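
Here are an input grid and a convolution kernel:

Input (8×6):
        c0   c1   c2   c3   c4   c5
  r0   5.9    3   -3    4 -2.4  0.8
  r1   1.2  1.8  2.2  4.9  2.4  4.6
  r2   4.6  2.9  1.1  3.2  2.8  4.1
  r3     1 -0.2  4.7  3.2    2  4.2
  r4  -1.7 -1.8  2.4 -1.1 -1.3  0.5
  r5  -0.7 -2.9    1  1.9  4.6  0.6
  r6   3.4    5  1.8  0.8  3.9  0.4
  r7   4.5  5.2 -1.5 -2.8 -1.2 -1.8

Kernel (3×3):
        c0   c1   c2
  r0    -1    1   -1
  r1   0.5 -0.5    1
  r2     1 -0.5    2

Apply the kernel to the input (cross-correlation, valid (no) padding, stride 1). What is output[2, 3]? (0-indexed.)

The receptive field on the input at this output position is [3.2 2.8 4.1 / 3.2 2 4.2 / -1.1 -1.3 0.5]. Elementwise product with the kernel and sum: 3.2·-1 + 2.8·1 + 4.1·-1 + 3.2·0.5 + 2·-0.5 + 4.2·1 + -1.1·1 + -1.3·-0.5 + 0.5·2.

0.85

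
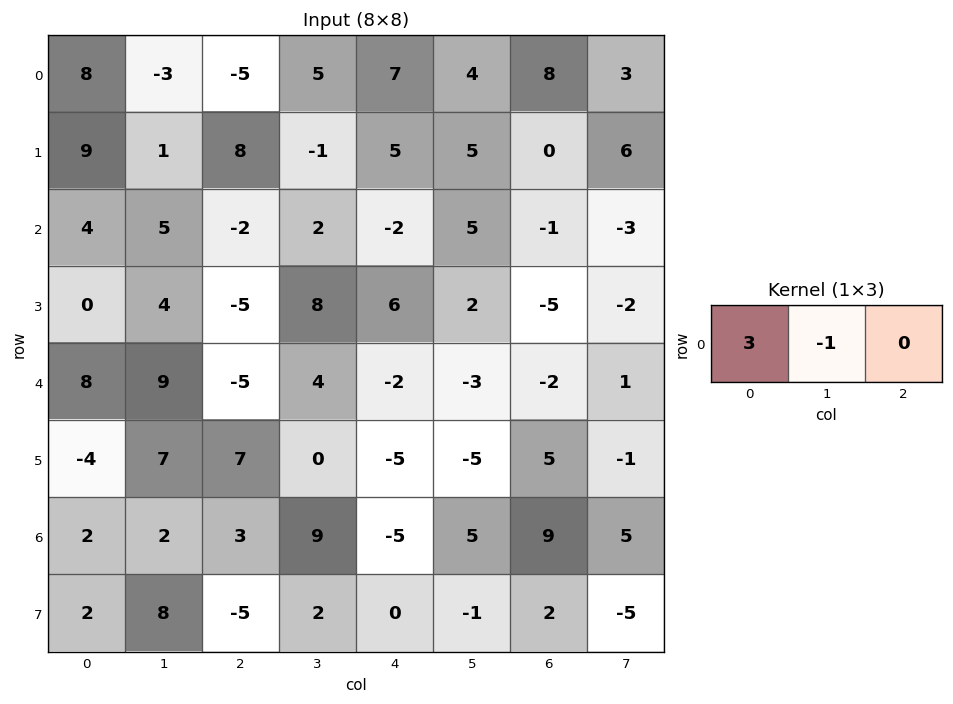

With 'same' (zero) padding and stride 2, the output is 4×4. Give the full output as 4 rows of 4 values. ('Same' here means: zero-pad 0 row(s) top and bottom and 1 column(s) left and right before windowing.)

Output[0,0]: The receptive field on the zero-padded input at this output position is [0 8 -3]. Elementwise product with the kernel and sum: 0·3 + 8·-1.
Output[0,1]: The receptive field on the zero-padded input at this output position is [-3 -5 5]. Elementwise product with the kernel and sum: -3·3 + -5·-1.

-8 -4 8 4
-4 17 8 16
-8 32 14 -7
-2 3 32 6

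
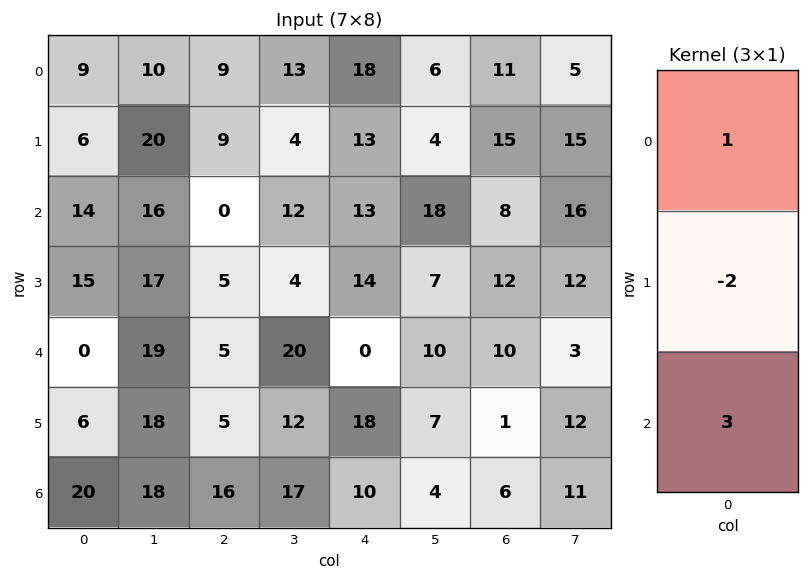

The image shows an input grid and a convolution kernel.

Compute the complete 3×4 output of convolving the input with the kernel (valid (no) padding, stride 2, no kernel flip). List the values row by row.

39 -9 31 5
-16 5 -15 14
48 43 -6 26

Output[0,0]: The receptive field on the input at this output position is [9 / 6 / 14]. Elementwise product with the kernel and sum: 9·1 + 6·-2 + 14·3.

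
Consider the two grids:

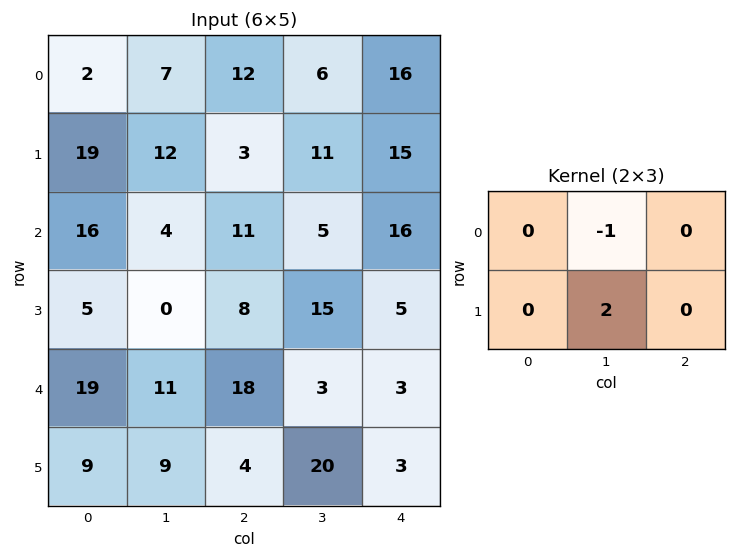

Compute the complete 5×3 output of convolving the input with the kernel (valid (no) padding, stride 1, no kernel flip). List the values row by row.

17 -6 16
-4 19 -1
-4 5 25
22 28 -9
7 -10 37

Output[0,0]: The receptive field on the input at this output position is [2 7 12 / 19 12 3]. Elementwise product with the kernel and sum: 7·-1 + 12·2.
Output[0,1]: The receptive field on the input at this output position is [7 12 6 / 12 3 11]. Elementwise product with the kernel and sum: 12·-1 + 3·2.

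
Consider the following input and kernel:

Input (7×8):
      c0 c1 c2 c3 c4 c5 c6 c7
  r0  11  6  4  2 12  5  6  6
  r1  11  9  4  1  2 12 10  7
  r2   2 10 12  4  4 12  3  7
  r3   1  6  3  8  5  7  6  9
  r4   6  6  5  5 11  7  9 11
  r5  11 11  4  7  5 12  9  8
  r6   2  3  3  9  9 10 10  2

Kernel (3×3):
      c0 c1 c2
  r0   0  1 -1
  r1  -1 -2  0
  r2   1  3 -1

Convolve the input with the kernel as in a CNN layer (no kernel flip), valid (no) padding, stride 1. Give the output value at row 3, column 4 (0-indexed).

8

The receptive field on the input at this output position is [5 7 6 / 11 7 9 / 5 12 9]. Elementwise product with the kernel and sum: 7·1 + 6·-1 + 11·-1 + 7·-2 + 5·1 + 12·3 + 9·-1.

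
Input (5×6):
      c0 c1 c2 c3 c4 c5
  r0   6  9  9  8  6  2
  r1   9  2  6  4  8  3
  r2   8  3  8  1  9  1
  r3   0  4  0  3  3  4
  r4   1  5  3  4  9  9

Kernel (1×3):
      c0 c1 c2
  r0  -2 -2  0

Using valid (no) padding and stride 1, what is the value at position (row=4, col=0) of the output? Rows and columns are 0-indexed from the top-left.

-12

The receptive field on the input at this output position is [1 5 3]. Elementwise product with the kernel and sum: 1·-2 + 5·-2.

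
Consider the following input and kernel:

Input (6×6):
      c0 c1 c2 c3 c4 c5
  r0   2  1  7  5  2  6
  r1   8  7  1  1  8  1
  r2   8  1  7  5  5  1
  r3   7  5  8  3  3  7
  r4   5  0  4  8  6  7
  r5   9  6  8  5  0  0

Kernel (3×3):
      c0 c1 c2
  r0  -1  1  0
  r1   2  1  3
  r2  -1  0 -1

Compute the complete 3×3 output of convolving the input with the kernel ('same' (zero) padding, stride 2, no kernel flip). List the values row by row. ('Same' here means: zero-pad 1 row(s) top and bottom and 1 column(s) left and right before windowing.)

Output[0,0]: The receptive field on the zero-padded input at this output position is [0 0 0 / 0 2 1 / 0 8 7]. Elementwise product with the kernel and sum: 0·-1 + 0·1 + 0·2 + 2·1 + 1·3 + 0·-1 + 7·-1.
Output[0,1]: The receptive field on the zero-padded input at this output position is [0 0 0 / 1 7 5 / 7 1 1]. Elementwise product with the kernel and sum: 0·-1 + 0·1 + 1·2 + 7·1 + 5·3 + 7·-1 + 1·-1.

-2 16 28
14 10 15
6 20 38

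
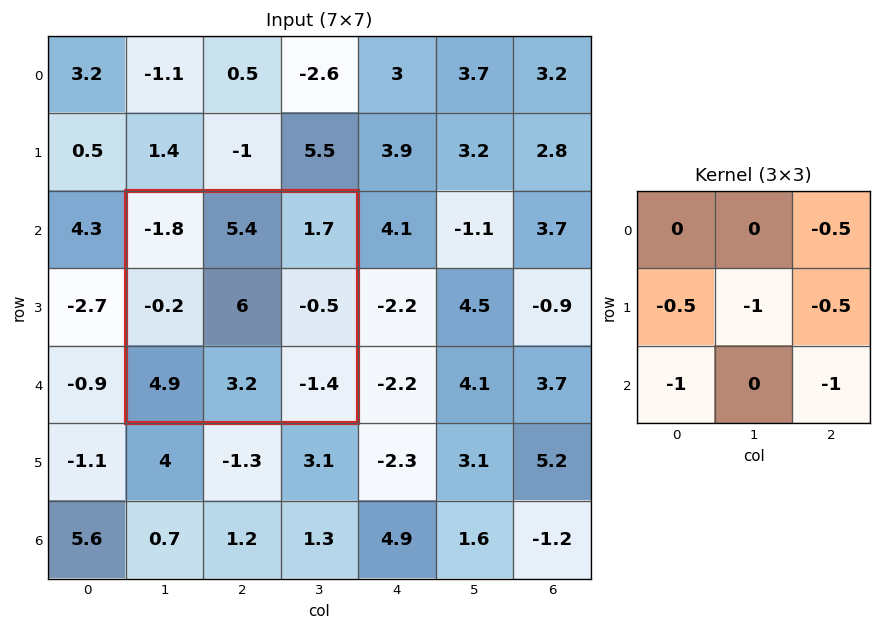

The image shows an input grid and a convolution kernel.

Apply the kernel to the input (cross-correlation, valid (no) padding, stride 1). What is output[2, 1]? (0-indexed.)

The receptive field on the input at this output position is [-1.8 5.4 1.7 / -0.2 6 -0.5 / 4.9 3.2 -1.4]. Elementwise product with the kernel and sum: 1.7·-0.5 + -0.2·-0.5 + 6·-1 + -0.5·-0.5 + 4.9·-1 + -1.4·-1.

-10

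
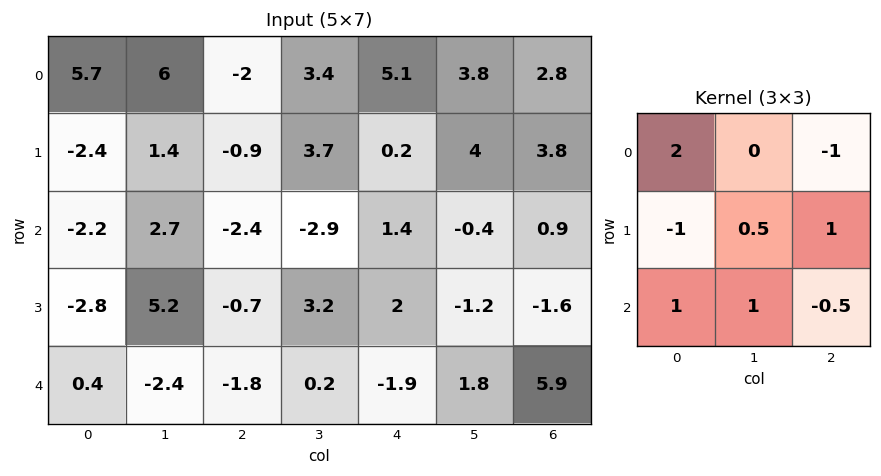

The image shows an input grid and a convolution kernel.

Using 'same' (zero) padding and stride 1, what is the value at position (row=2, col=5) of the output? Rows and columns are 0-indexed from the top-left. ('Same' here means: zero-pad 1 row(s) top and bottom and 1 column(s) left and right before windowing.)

-2.5

The receptive field on the zero-padded input at this output position is [0.2 4 3.8 / 1.4 -0.4 0.9 / 2 -1.2 -1.6]. Elementwise product with the kernel and sum: 0.2·2 + 3.8·-1 + 1.4·-1 + -0.4·0.5 + 0.9·1 + 2·1 + -1.2·1 + -1.6·-0.5.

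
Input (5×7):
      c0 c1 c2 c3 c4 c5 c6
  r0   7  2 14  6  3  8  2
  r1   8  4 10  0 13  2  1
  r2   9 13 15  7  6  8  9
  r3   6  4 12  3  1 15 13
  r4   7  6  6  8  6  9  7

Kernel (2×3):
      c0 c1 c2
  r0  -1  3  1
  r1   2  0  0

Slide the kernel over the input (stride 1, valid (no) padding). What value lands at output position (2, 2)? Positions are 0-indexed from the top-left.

The receptive field on the input at this output position is [15 7 6 / 12 3 1]. Elementwise product with the kernel and sum: 15·-1 + 7·3 + 6·1 + 12·2.

36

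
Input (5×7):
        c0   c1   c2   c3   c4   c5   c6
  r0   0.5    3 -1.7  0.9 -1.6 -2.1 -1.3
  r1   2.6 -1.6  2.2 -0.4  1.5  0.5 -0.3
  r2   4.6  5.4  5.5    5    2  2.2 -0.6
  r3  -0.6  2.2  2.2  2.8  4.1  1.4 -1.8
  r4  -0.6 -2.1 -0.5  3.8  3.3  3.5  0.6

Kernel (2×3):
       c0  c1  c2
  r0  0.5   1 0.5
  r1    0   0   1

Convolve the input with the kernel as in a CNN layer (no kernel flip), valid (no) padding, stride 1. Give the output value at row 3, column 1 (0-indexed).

The receptive field on the input at this output position is [2.2 2.2 2.8 / -2.1 -0.5 3.8]. Elementwise product with the kernel and sum: 2.2·0.5 + 2.2·1 + 2.8·0.5 + 3.8·1.

8.5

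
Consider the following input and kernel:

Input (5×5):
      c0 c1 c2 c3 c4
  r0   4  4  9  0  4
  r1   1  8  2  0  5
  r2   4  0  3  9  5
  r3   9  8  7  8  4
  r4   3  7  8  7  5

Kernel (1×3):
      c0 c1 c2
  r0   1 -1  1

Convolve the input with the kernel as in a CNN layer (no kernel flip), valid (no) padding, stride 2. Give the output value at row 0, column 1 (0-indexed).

13

The receptive field on the input at this output position is [9 0 4]. Elementwise product with the kernel and sum: 9·1 + 0·-1 + 4·1.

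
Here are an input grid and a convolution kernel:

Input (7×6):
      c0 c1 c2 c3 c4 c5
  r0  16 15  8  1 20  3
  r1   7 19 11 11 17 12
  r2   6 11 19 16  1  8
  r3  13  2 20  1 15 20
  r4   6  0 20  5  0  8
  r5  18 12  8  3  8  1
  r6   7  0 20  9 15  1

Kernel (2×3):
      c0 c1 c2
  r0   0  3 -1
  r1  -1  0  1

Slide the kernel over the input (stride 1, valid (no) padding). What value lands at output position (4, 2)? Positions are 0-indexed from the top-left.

The receptive field on the input at this output position is [20 5 0 / 8 3 8]. Elementwise product with the kernel and sum: 5·3 + 0·-1 + 8·-1 + 8·1.

15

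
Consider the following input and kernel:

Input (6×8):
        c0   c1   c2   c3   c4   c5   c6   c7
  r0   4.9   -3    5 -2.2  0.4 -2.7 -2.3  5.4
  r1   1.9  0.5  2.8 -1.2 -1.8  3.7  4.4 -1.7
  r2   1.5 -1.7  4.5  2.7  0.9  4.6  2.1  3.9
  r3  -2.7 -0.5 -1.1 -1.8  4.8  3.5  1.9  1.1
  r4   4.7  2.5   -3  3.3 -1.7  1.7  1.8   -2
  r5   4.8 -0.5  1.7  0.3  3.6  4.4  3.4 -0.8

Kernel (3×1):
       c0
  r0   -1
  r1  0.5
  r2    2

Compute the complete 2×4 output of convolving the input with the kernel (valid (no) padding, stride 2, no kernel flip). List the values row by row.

Output[0,0]: The receptive field on the input at this output position is [4.9 / 1.9 / 1.5]. Elementwise product with the kernel and sum: 4.9·-1 + 1.9·0.5 + 1.5·2.

-0.95 5.4 0.5 8.7
6.55 -11.05 -1.9 2.45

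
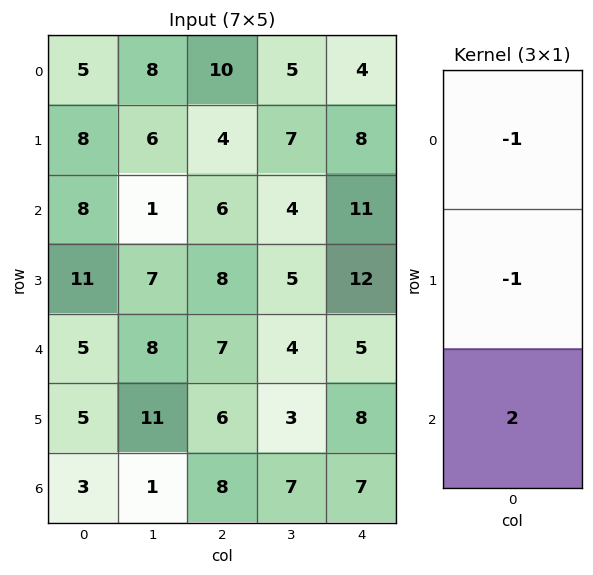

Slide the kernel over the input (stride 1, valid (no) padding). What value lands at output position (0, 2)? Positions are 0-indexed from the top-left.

-2

The receptive field on the input at this output position is [10 / 4 / 6]. Elementwise product with the kernel and sum: 10·-1 + 4·-1 + 6·2.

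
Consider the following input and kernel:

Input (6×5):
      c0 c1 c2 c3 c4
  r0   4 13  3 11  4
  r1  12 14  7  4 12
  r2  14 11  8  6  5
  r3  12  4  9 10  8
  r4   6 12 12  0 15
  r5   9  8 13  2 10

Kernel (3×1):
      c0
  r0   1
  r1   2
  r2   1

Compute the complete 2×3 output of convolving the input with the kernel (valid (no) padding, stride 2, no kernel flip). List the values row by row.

Output[0,0]: The receptive field on the input at this output position is [4 / 12 / 14]. Elementwise product with the kernel and sum: 4·1 + 12·2 + 14·1.

42 25 33
44 38 36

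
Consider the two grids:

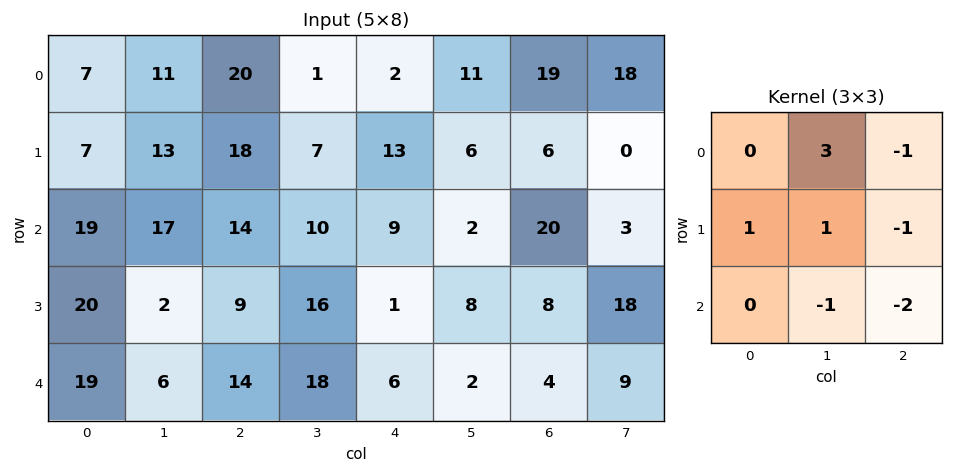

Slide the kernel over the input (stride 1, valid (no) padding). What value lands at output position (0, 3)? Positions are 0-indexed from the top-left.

-4

The receptive field on the input at this output position is [1 2 11 / 7 13 6 / 10 9 2]. Elementwise product with the kernel and sum: 2·3 + 11·-1 + 7·1 + 13·1 + 6·-1 + 9·-1 + 2·-2.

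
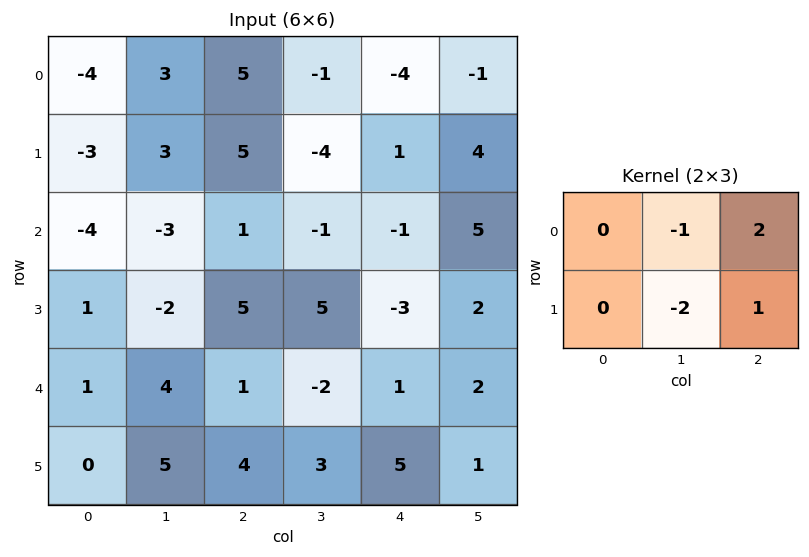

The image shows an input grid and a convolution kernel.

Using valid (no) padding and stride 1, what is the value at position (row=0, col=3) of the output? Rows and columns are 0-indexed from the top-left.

4

The receptive field on the input at this output position is [-1 -4 -1 / -4 1 4]. Elementwise product with the kernel and sum: -4·-1 + -1·2 + 1·-2 + 4·1.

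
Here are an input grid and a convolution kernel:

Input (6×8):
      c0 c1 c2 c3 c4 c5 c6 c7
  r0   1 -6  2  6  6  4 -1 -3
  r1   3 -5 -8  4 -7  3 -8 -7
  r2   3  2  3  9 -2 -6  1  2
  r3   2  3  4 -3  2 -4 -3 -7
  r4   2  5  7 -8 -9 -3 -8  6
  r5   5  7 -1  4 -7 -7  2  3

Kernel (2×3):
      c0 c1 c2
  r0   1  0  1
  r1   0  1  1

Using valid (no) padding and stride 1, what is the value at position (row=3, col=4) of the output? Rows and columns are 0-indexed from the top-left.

The receptive field on the input at this output position is [2 -4 -3 / -9 -3 -8]. Elementwise product with the kernel and sum: 2·1 + -3·1 + -3·1 + -8·1.

-12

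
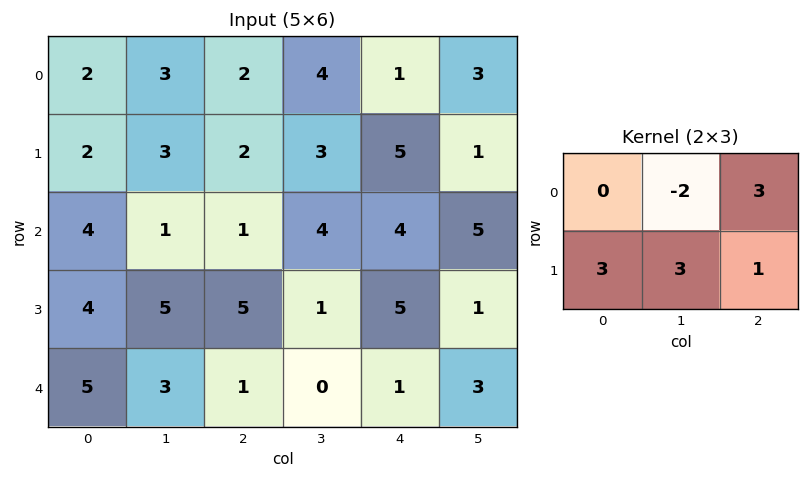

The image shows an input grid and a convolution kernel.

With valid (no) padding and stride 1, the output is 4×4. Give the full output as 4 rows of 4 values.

17 26 15 32
16 15 28 22
33 41 27 26
30 5 17 -1

Output[0,0]: The receptive field on the input at this output position is [2 3 2 / 2 3 2]. Elementwise product with the kernel and sum: 3·-2 + 2·3 + 2·3 + 3·3 + 2·1.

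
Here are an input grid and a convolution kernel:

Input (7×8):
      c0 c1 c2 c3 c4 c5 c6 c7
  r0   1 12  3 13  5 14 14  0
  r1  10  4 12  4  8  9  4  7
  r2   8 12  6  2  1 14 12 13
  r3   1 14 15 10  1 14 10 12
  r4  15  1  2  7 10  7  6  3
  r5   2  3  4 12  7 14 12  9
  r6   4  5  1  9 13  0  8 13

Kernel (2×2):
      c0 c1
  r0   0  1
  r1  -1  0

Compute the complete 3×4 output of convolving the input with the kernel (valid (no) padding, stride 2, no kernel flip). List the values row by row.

2 1 6 -4
11 -13 13 3
-1 3 0 -9

Output[0,0]: The receptive field on the input at this output position is [1 12 / 10 4]. Elementwise product with the kernel and sum: 12·1 + 10·-1.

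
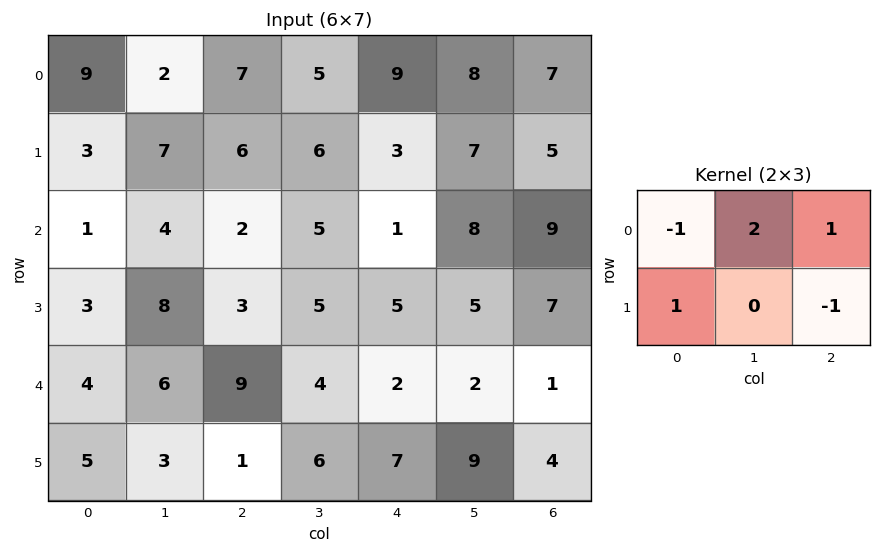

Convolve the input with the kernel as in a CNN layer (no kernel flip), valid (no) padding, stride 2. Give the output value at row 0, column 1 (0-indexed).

The receptive field on the input at this output position is [7 5 9 / 6 6 3]. Elementwise product with the kernel and sum: 7·-1 + 5·2 + 9·1 + 6·1 + 3·-1.

15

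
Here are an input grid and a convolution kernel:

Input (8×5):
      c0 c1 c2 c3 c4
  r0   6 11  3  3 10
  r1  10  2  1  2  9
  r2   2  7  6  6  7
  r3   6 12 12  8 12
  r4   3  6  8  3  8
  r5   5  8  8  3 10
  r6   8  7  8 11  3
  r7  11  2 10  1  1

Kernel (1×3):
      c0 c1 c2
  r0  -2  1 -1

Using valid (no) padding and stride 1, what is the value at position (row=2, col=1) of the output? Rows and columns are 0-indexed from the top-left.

The receptive field on the input at this output position is [7 6 6]. Elementwise product with the kernel and sum: 7·-2 + 6·1 + 6·-1.

-14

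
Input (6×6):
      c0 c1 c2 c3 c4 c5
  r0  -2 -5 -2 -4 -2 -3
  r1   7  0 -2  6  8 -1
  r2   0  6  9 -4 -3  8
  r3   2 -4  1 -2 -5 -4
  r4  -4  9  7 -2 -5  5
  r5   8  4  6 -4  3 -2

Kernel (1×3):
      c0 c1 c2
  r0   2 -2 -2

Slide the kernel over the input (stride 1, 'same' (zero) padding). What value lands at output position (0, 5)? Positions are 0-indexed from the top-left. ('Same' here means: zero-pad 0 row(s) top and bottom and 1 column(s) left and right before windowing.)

The receptive field on the zero-padded input at this output position is [-2 -3 0]. Elementwise product with the kernel and sum: -2·2 + -3·-2 + 0·-2.

2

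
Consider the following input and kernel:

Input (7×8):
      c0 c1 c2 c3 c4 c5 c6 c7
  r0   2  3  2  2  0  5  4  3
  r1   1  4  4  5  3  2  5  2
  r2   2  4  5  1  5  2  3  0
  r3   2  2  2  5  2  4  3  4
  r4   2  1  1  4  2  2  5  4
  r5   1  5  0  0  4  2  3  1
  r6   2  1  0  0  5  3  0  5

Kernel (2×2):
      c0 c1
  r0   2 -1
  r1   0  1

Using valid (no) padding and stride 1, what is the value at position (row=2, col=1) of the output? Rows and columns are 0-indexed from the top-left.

The receptive field on the input at this output position is [4 5 / 2 2]. Elementwise product with the kernel and sum: 4·2 + 5·-1 + 2·1.

5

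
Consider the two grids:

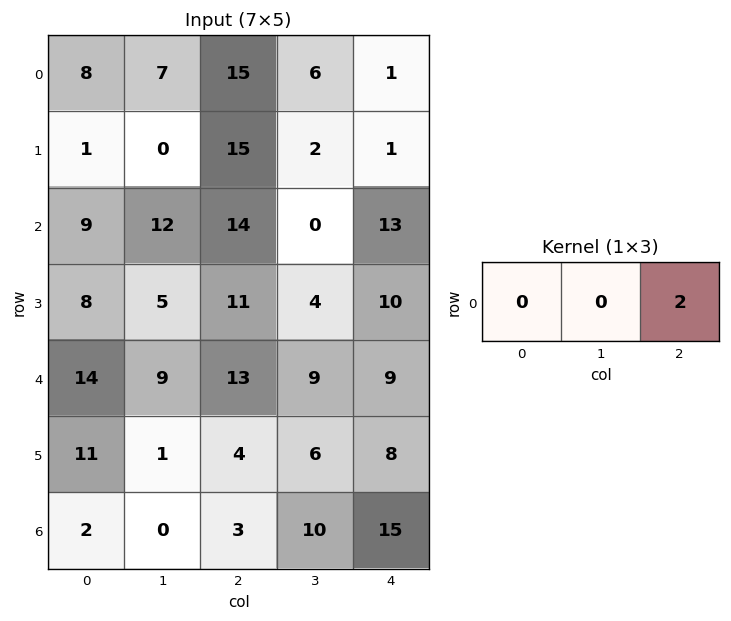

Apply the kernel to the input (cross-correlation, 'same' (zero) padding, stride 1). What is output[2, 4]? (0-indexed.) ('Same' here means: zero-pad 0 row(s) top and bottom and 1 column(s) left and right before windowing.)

0

The receptive field on the zero-padded input at this output position is [0 13 0]. Elementwise product with the kernel and sum: 0·2.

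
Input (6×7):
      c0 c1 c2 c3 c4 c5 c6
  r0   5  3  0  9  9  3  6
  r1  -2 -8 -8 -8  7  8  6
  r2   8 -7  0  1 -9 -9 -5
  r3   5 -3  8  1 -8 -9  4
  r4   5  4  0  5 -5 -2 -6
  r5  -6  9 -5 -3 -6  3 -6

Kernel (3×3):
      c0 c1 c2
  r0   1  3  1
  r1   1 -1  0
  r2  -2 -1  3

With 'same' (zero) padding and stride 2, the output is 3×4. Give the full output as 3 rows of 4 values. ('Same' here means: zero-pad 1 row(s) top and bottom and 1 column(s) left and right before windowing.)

-27 3 33 -25
-36 -46 10 36
40 4 -1 7

Output[0,0]: The receptive field on the zero-padded input at this output position is [0 0 0 / 0 5 3 / 0 -2 -8]. Elementwise product with the kernel and sum: 0·1 + 0·3 + 0·1 + 0·1 + 5·-1 + 0·-2 + -2·-1 + -8·3.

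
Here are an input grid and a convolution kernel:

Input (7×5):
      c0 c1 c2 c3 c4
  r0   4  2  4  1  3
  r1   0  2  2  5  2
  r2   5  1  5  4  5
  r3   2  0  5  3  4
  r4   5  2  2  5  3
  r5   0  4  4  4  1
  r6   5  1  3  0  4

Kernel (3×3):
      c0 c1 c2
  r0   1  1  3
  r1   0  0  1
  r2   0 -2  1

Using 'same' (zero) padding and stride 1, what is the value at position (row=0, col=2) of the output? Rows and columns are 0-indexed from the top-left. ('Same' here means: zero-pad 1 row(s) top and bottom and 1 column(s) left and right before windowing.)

2

The receptive field on the zero-padded input at this output position is [0 0 0 / 2 4 1 / 2 2 5]. Elementwise product with the kernel and sum: 0·1 + 0·1 + 0·3 + 1·1 + 2·-2 + 5·1.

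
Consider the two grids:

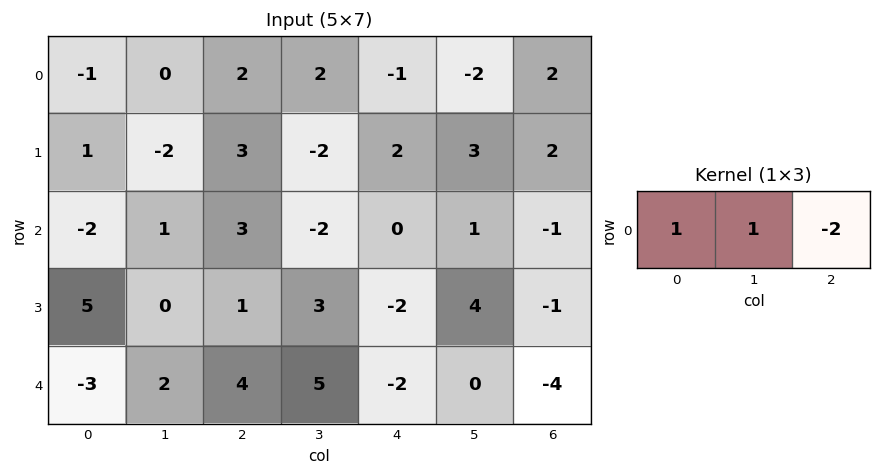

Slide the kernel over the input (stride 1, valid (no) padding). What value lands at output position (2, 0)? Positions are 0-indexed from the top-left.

-7

The receptive field on the input at this output position is [-2 1 3]. Elementwise product with the kernel and sum: -2·1 + 1·1 + 3·-2.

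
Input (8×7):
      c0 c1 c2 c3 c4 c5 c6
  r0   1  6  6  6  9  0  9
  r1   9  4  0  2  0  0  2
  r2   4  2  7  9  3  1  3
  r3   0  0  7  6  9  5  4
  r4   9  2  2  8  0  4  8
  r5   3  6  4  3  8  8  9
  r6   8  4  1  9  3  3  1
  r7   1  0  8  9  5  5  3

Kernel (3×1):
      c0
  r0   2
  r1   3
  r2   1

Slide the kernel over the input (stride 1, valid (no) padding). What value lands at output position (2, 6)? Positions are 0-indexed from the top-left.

26

The receptive field on the input at this output position is [3 / 4 / 8]. Elementwise product with the kernel and sum: 3·2 + 4·3 + 8·1.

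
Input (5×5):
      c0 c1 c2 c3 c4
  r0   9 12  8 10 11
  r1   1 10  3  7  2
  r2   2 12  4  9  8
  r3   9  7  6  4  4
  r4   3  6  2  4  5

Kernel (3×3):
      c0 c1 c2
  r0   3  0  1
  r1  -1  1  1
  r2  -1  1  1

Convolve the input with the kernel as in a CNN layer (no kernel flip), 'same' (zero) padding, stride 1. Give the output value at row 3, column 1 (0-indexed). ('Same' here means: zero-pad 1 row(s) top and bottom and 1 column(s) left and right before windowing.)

19

The receptive field on the zero-padded input at this output position is [2 12 4 / 9 7 6 / 3 6 2]. Elementwise product with the kernel and sum: 2·3 + 4·1 + 9·-1 + 7·1 + 6·1 + 3·-1 + 6·1 + 2·1.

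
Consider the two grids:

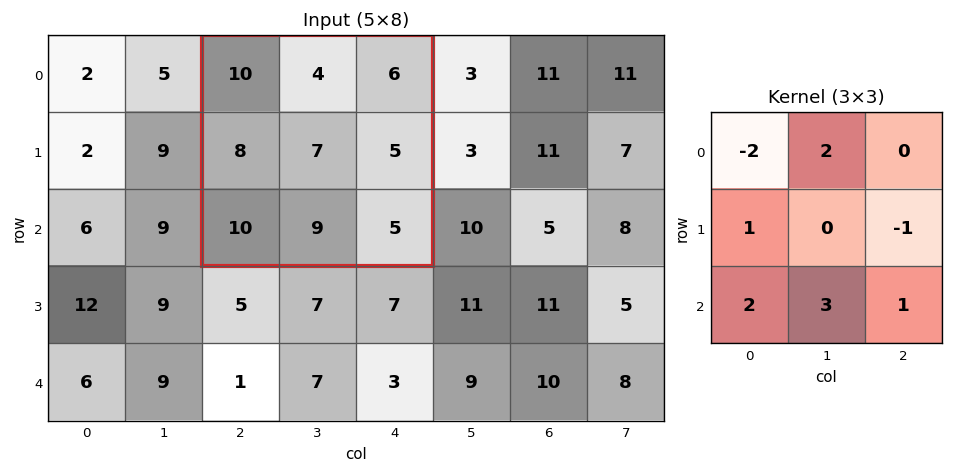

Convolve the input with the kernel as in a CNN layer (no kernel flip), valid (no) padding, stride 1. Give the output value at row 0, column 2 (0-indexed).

The receptive field on the input at this output position is [10 4 6 / 8 7 5 / 10 9 5]. Elementwise product with the kernel and sum: 10·-2 + 4·2 + 8·1 + 5·-1 + 10·2 + 9·3 + 5·1.

43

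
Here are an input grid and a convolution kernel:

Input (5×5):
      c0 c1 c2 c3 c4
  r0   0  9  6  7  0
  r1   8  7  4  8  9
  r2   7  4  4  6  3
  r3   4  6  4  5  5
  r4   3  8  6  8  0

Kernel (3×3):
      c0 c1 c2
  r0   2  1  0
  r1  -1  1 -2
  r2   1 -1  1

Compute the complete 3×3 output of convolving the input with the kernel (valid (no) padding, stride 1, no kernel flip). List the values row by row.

Output[0,0]: The receptive field on the input at this output position is [0 9 6 / 8 7 4 / 7 4 4]. Elementwise product with the kernel and sum: 0·2 + 9·1 + 8·-1 + 7·1 + 4·-2 + 7·1 + 4·-1 + 4·1.
Output[0,1]: The receptive field on the input at this output position is [9 6 7 / 7 4 8 / 4 4 6]. Elementwise product with the kernel and sum: 9·2 + 6·1 + 7·-1 + 4·1 + 8·-2 + 4·1 + 4·-1 + 6·1.

7 11 6
14 13 16
13 10 3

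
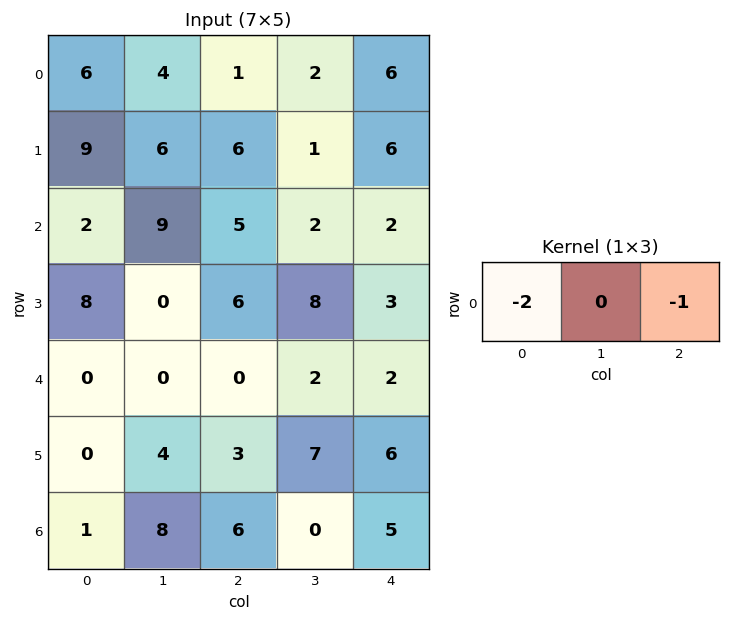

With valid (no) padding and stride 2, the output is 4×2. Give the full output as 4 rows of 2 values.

-13 -8
-9 -12
0 -2
-8 -17

Output[0,0]: The receptive field on the input at this output position is [6 4 1]. Elementwise product with the kernel and sum: 6·-2 + 1·-1.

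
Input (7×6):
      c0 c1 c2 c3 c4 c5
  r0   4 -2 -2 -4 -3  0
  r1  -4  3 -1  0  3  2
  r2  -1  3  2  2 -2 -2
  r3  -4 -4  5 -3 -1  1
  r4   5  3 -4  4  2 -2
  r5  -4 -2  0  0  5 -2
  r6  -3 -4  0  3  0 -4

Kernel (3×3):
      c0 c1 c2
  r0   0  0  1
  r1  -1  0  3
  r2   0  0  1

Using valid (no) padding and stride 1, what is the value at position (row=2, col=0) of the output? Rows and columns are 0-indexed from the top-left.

The receptive field on the input at this output position is [-1 3 2 / -4 -4 5 / 5 3 -4]. Elementwise product with the kernel and sum: 2·1 + -4·-1 + 5·3 + -4·1.

17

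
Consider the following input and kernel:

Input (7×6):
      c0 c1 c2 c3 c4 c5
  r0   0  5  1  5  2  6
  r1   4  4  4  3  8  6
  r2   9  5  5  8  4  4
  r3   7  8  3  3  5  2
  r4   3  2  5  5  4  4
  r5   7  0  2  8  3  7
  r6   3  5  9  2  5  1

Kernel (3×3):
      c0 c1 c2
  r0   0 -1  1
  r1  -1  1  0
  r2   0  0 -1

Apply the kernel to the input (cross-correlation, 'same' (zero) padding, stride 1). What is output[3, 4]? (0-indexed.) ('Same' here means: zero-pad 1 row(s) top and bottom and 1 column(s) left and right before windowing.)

The receptive field on the zero-padded input at this output position is [8 4 4 / 3 5 2 / 5 4 4]. Elementwise product with the kernel and sum: 4·-1 + 4·1 + 3·-1 + 5·1 + 4·-1.

-2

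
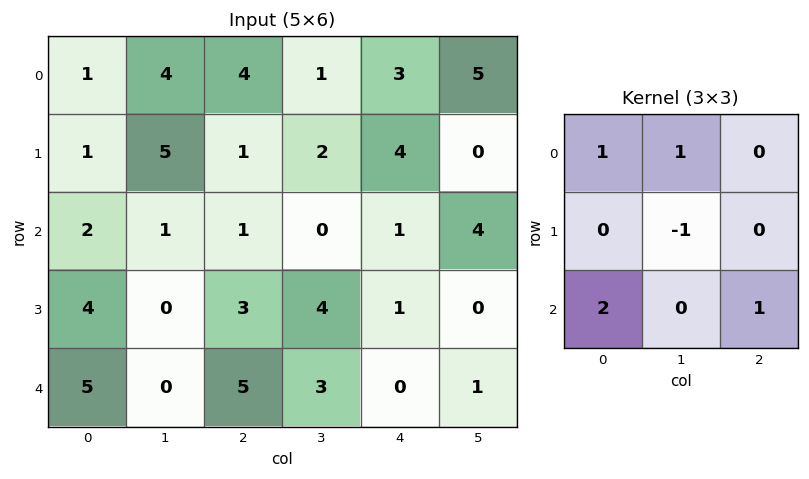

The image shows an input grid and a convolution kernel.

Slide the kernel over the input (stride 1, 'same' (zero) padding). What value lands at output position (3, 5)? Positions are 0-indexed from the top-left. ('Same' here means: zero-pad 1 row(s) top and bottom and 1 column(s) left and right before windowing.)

The receptive field on the zero-padded input at this output position is [1 4 0 / 1 0 0 / 0 1 0]. Elementwise product with the kernel and sum: 1·1 + 4·1 + 0·-1 + 0·2 + 0·1.

5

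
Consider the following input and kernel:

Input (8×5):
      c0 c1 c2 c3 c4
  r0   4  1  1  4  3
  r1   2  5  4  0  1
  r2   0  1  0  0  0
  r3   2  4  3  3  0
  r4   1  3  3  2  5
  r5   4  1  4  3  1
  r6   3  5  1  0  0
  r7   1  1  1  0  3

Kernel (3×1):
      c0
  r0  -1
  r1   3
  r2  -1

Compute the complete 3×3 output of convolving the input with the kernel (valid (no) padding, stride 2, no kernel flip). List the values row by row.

2 11 0
5 6 -5
8 8 -2

Output[0,0]: The receptive field on the input at this output position is [4 / 2 / 0]. Elementwise product with the kernel and sum: 4·-1 + 2·3 + 0·-1.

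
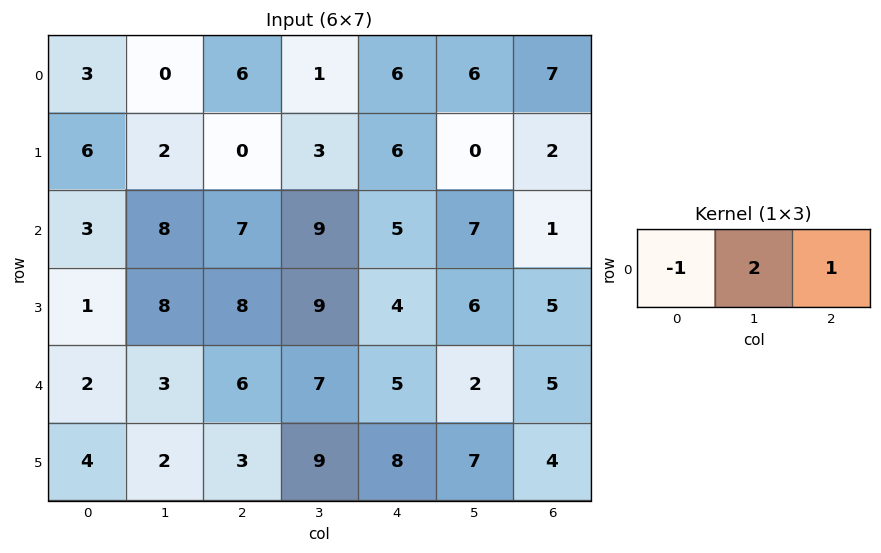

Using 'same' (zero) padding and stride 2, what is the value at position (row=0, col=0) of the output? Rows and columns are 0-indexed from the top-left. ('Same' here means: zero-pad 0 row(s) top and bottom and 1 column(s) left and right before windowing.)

The receptive field on the zero-padded input at this output position is [0 3 0]. Elementwise product with the kernel and sum: 0·-1 + 3·2 + 0·1.

6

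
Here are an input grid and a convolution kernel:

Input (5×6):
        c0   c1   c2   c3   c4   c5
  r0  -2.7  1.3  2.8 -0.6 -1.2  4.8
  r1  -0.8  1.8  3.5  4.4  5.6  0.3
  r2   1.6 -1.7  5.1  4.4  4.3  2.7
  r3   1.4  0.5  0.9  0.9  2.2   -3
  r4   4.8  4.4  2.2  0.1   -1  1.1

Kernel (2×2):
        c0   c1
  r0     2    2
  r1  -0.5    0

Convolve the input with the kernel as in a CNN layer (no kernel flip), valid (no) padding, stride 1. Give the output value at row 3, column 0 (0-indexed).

The receptive field on the input at this output position is [1.4 0.5 / 4.8 4.4]. Elementwise product with the kernel and sum: 1.4·2 + 0.5·2 + 4.8·-0.5.

1.4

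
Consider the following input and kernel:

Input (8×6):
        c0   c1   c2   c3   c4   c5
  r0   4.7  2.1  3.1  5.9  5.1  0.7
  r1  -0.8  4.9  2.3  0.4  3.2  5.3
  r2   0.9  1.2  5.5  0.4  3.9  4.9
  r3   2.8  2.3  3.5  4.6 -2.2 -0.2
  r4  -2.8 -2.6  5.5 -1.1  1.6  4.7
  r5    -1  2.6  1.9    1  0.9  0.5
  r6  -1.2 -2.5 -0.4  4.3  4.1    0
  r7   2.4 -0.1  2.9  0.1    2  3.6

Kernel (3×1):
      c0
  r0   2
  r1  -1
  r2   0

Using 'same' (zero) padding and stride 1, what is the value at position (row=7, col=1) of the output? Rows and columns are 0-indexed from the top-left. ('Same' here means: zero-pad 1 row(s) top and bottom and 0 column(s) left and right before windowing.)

-4.9

The receptive field on the zero-padded input at this output position is [-2.5 / -0.1 / 0]. Elementwise product with the kernel and sum: -2.5·2 + -0.1·-1.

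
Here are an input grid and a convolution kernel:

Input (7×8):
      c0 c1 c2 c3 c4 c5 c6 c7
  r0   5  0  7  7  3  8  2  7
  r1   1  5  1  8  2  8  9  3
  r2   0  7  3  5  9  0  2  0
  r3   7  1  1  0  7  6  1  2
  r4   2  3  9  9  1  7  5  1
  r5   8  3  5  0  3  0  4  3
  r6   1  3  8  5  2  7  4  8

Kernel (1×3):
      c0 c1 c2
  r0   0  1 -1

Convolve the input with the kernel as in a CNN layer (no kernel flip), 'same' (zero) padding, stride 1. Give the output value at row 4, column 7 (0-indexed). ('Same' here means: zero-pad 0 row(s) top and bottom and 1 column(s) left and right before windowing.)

The receptive field on the zero-padded input at this output position is [5 1 0]. Elementwise product with the kernel and sum: 1·1 + 0·-1.

1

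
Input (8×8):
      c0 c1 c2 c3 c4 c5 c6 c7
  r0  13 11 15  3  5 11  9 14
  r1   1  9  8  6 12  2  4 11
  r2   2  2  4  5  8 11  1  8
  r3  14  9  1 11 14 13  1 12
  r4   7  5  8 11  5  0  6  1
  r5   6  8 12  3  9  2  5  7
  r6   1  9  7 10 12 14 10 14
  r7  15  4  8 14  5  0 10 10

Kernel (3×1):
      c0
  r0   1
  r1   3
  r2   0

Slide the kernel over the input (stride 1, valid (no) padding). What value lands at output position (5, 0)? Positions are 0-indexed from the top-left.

The receptive field on the input at this output position is [6 / 1 / 15]. Elementwise product with the kernel and sum: 6·1 + 1·3.

9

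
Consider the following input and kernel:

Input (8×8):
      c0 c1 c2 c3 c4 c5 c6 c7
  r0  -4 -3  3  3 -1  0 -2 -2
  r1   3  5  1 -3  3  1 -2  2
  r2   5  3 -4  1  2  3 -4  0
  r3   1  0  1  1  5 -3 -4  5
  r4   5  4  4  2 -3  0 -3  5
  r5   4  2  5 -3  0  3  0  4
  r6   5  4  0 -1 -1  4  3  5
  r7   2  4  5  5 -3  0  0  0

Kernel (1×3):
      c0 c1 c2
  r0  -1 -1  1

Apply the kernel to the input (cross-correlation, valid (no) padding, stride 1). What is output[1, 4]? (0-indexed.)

The receptive field on the input at this output position is [3 1 -2]. Elementwise product with the kernel and sum: 3·-1 + 1·-1 + -2·1.

-6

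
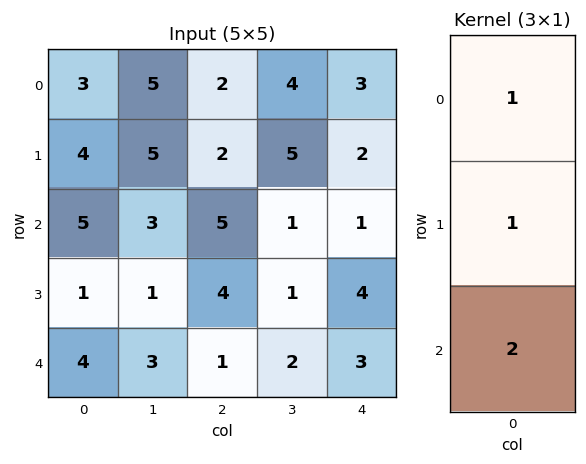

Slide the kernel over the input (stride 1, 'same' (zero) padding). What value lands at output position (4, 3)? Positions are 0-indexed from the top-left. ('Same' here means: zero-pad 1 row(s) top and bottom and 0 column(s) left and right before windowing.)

The receptive field on the zero-padded input at this output position is [1 / 2 / 0]. Elementwise product with the kernel and sum: 1·1 + 2·1 + 0·2.

3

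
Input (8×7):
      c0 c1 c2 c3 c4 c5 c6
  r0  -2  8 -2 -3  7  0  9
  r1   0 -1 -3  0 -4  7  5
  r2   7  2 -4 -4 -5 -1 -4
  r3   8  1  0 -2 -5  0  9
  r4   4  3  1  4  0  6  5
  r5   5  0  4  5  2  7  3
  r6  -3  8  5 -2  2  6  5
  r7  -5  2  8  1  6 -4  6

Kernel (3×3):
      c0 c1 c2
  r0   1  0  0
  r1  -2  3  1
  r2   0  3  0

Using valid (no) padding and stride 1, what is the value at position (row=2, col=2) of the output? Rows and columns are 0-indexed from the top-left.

-3

The receptive field on the input at this output position is [-4 -4 -5 / 0 -2 -5 / 1 4 0]. Elementwise product with the kernel and sum: -4·1 + 0·-2 + -2·3 + -5·1 + 4·3.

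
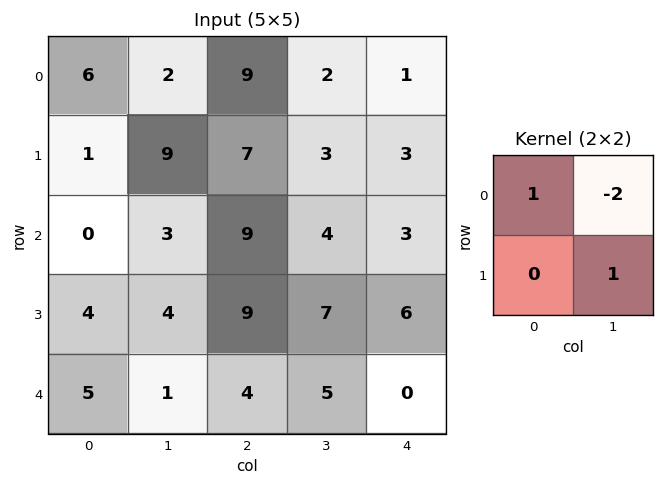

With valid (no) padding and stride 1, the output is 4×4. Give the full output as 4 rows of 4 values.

Output[0,0]: The receptive field on the input at this output position is [6 2 / 1 9]. Elementwise product with the kernel and sum: 6·1 + 2·-2 + 9·1.

11 -9 8 3
-14 4 5 0
-2 -6 8 4
-3 -10 0 -5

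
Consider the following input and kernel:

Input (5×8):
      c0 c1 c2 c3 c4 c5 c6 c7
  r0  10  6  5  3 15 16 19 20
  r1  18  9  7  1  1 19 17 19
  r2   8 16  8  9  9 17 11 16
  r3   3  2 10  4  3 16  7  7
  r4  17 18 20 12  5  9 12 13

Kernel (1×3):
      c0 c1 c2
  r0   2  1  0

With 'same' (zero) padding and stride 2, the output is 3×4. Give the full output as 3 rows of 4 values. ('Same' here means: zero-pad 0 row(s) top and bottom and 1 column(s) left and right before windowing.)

Output[0,0]: The receptive field on the zero-padded input at this output position is [0 10 6]. Elementwise product with the kernel and sum: 0·2 + 10·1.
Output[0,1]: The receptive field on the zero-padded input at this output position is [6 5 3]. Elementwise product with the kernel and sum: 6·2 + 5·1.

10 17 21 51
8 40 27 45
17 56 29 30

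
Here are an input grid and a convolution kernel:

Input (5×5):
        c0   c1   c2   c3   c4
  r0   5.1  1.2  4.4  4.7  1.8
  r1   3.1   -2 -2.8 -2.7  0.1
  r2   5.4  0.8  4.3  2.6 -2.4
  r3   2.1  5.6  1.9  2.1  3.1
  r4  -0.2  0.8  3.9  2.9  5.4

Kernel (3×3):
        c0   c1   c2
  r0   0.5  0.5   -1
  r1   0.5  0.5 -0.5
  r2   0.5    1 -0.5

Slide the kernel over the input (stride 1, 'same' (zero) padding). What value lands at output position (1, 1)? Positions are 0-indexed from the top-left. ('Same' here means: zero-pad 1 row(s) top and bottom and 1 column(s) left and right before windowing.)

The receptive field on the zero-padded input at this output position is [5.1 1.2 4.4 / 3.1 -2 -2.8 / 5.4 0.8 4.3]. Elementwise product with the kernel and sum: 5.1·0.5 + 1.2·0.5 + 4.4·-1 + 3.1·0.5 + -2·0.5 + -2.8·-0.5 + 5.4·0.5 + 0.8·1 + 4.3·-0.5.

2.05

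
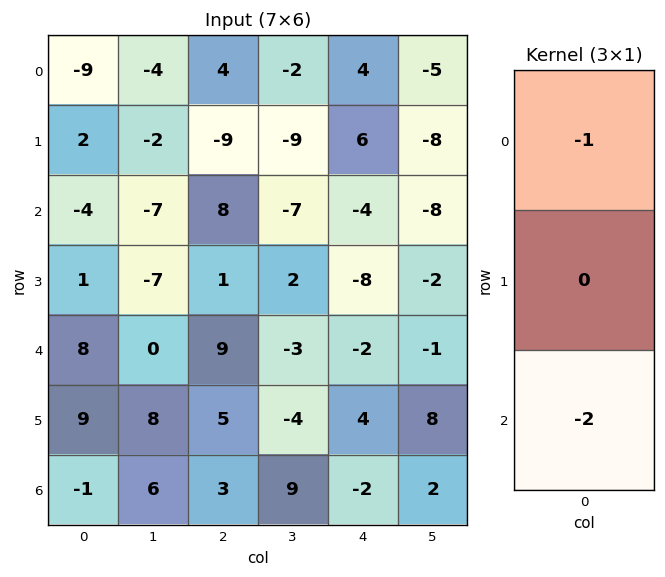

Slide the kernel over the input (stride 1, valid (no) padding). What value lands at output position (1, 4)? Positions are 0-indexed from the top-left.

The receptive field on the input at this output position is [6 / -4 / -8]. Elementwise product with the kernel and sum: 6·-1 + -8·-2.

10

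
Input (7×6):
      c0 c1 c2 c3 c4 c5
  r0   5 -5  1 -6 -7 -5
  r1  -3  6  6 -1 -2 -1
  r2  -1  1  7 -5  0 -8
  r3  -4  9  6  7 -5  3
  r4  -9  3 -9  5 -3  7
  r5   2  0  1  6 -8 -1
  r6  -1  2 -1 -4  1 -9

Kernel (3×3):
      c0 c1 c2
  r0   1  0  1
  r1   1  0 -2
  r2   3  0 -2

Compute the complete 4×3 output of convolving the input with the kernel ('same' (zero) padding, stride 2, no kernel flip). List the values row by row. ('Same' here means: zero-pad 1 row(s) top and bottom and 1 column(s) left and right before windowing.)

Output[0,0]: The receptive field on the zero-padded input at this output position is [0 0 0 / 0 5 -5 / 0 -3 6]. Elementwise product with the kernel and sum: 0·1 + 0·1 + 0·1 + -5·-2 + 0·3 + 6·-2.
Output[0,1]: The receptive field on the zero-padded input at this output position is [0 0 0 / -5 1 -6 / 6 6 -1]. Elementwise product with the kernel and sum: 0·1 + 0·1 + -5·1 + -6·-2 + 6·3 + -1·-2.

-2 27 3
-14 29 24
3 -3 21
-4 16 19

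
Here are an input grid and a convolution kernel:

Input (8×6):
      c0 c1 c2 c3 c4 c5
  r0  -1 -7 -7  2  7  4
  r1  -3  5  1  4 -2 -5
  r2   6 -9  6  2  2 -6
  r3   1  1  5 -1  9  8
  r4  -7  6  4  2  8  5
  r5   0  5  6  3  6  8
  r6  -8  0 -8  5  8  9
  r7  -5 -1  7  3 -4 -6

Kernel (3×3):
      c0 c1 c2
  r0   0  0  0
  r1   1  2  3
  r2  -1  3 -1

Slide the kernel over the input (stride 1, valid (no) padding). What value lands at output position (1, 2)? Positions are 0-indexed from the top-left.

The receptive field on the input at this output position is [1 4 -2 / 6 2 2 / 5 -1 9]. Elementwise product with the kernel and sum: 6·1 + 2·2 + 2·3 + 5·-1 + -1·3 + 9·-1.

-1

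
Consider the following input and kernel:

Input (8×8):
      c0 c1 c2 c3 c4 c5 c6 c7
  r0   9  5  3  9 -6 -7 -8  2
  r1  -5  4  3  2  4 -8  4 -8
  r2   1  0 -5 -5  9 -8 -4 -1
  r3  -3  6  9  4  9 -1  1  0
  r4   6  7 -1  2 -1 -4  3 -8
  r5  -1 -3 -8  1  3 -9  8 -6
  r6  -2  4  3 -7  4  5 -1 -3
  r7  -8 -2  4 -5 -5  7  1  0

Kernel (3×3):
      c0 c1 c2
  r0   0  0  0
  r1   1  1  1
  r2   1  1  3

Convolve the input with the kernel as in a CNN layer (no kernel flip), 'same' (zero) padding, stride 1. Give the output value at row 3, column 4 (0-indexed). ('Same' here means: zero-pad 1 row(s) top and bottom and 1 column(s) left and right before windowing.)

The receptive field on the zero-padded input at this output position is [-5 9 -8 / 4 9 -1 / 2 -1 -4]. Elementwise product with the kernel and sum: 4·1 + 9·1 + -1·1 + 2·1 + -1·1 + -4·3.

1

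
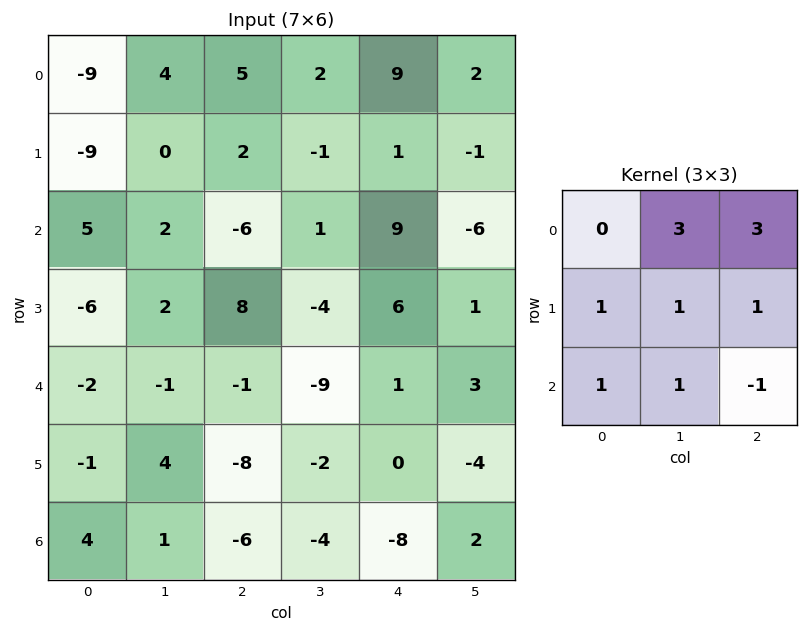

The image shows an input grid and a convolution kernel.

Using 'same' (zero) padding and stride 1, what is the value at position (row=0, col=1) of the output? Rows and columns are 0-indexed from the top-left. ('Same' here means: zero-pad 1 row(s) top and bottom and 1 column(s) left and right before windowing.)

-11

The receptive field on the zero-padded input at this output position is [0 0 0 / -9 4 5 / -9 0 2]. Elementwise product with the kernel and sum: 0·3 + 0·3 + -9·1 + 4·1 + 5·1 + -9·1 + 0·1 + 2·-1.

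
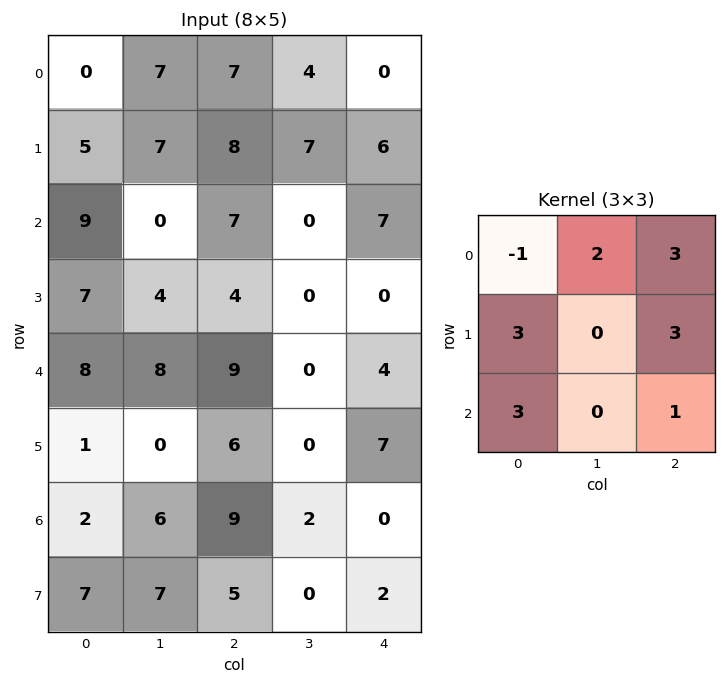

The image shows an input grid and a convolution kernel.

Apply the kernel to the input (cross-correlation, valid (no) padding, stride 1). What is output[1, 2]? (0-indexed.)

The receptive field on the input at this output position is [8 7 6 / 7 0 7 / 4 0 0]. Elementwise product with the kernel and sum: 8·-1 + 7·2 + 6·3 + 7·3 + 7·3 + 4·3 + 0·1.

78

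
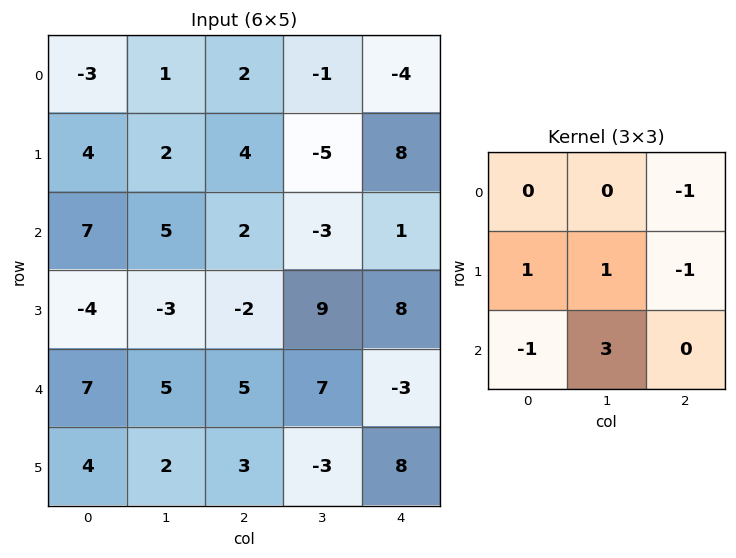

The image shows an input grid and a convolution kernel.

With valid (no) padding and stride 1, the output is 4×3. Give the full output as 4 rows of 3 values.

Output[0,0]: The receptive field on the input at this output position is [-3 1 2 / 4 2 4 / 7 5 2]. Elementwise product with the kernel and sum: 2·-1 + 4·1 + 2·1 + 4·-1 + 7·-1 + 5·3.

8 13 -16
1 12 19
1 -1 14
11 1 -5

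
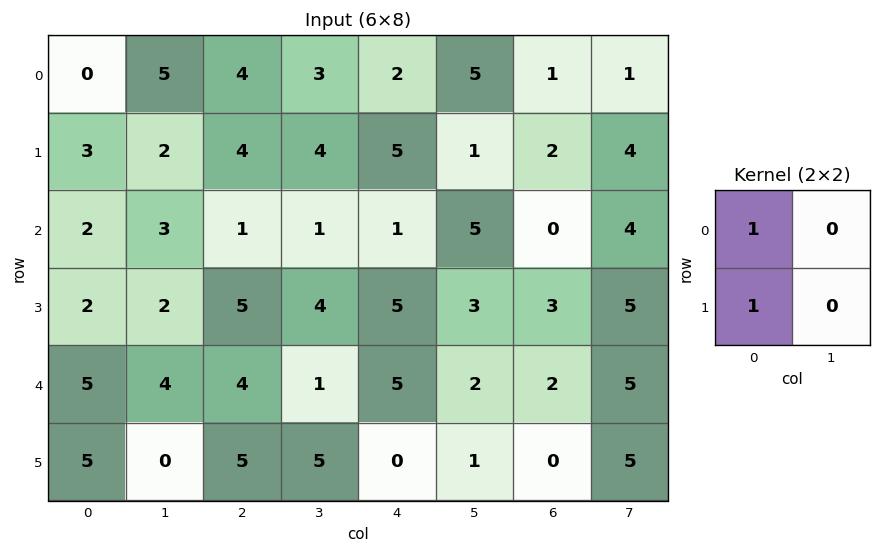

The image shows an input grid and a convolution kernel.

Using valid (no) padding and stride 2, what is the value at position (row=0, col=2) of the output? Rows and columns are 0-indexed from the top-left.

The receptive field on the input at this output position is [2 5 / 5 1]. Elementwise product with the kernel and sum: 2·1 + 5·1.

7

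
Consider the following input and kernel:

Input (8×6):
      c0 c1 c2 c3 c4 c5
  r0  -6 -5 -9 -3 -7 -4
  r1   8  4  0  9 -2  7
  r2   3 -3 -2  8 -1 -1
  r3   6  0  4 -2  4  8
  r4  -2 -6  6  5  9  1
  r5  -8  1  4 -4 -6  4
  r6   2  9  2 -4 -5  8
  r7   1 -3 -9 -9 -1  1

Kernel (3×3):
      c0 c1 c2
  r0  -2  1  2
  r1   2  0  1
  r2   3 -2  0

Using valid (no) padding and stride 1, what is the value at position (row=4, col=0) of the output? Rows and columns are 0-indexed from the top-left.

-14

The receptive field on the input at this output position is [-2 -6 6 / -8 1 4 / 2 9 2]. Elementwise product with the kernel and sum: -2·-2 + -6·1 + 6·2 + -8·2 + 4·1 + 2·3 + 9·-2.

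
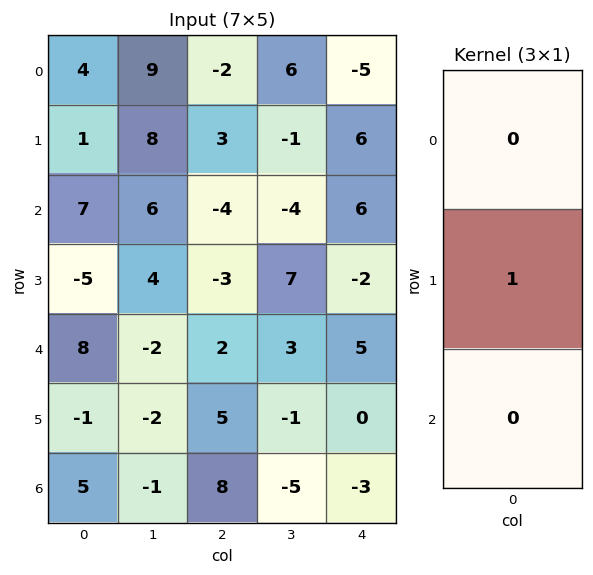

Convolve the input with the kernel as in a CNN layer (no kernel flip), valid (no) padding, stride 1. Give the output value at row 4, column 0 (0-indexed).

The receptive field on the input at this output position is [8 / -1 / 5]. Elementwise product with the kernel and sum: -1·1.

-1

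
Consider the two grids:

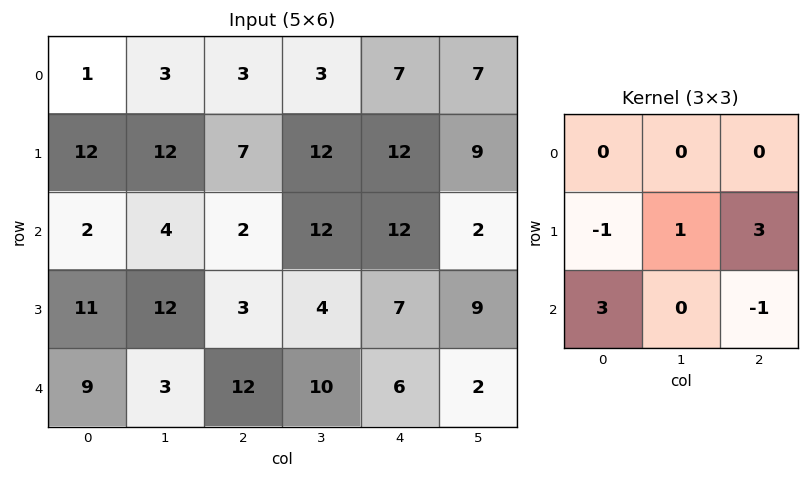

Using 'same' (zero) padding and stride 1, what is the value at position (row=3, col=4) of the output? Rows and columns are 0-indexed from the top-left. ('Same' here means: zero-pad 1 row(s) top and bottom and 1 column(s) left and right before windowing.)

58

The receptive field on the zero-padded input at this output position is [12 12 2 / 4 7 9 / 10 6 2]. Elementwise product with the kernel and sum: 4·-1 + 7·1 + 9·3 + 10·3 + 2·-1.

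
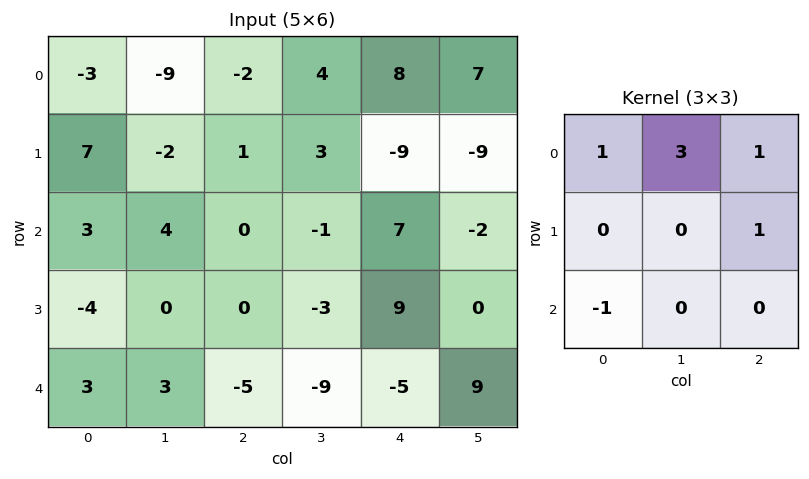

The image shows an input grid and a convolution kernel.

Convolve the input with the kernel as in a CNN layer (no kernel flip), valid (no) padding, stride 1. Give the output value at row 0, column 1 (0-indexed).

-12

The receptive field on the input at this output position is [-9 -2 4 / -2 1 3 / 4 0 -1]. Elementwise product with the kernel and sum: -9·1 + -2·3 + 4·1 + 3·1 + 4·-1.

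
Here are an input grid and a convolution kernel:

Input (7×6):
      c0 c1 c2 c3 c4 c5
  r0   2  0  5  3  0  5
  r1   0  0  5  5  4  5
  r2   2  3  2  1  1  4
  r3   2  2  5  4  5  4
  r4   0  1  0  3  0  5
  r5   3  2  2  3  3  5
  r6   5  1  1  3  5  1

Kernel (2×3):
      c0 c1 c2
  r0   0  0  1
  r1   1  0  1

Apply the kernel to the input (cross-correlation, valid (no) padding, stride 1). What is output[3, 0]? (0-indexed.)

5

The receptive field on the input at this output position is [2 2 5 / 0 1 0]. Elementwise product with the kernel and sum: 5·1 + 0·1 + 0·1.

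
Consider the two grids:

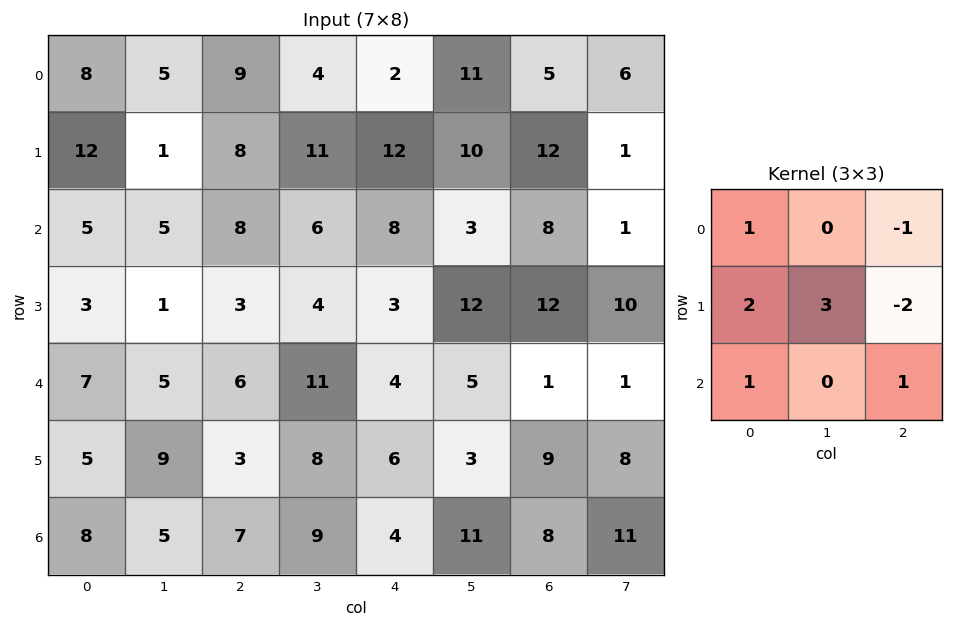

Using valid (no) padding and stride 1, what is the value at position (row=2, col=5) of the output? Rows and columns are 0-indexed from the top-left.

48

The receptive field on the input at this output position is [3 8 1 / 12 12 10 / 5 1 1]. Elementwise product with the kernel and sum: 3·1 + 1·-1 + 12·2 + 12·3 + 10·-2 + 5·1 + 1·1.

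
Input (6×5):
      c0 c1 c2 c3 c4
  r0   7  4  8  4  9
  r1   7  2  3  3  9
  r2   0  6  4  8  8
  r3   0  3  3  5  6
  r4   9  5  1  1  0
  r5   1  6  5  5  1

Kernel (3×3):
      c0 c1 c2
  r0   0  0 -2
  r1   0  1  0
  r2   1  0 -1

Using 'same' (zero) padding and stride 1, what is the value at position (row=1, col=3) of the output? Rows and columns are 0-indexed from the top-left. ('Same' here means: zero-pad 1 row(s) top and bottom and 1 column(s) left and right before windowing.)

The receptive field on the zero-padded input at this output position is [8 4 9 / 3 3 9 / 4 8 8]. Elementwise product with the kernel and sum: 9·-2 + 3·1 + 4·1 + 8·-1.

-19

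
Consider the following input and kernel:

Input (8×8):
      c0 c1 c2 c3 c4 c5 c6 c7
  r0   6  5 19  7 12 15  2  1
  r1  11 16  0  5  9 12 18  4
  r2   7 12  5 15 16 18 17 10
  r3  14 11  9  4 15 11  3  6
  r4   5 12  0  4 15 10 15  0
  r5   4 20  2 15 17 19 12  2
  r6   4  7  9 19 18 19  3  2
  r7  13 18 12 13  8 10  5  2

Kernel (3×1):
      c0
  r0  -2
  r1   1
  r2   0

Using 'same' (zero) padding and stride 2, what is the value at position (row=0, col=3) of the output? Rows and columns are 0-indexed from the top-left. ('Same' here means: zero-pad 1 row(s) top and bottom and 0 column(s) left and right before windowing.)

2

The receptive field on the zero-padded input at this output position is [0 / 2 / 18]. Elementwise product with the kernel and sum: 0·-2 + 2·1.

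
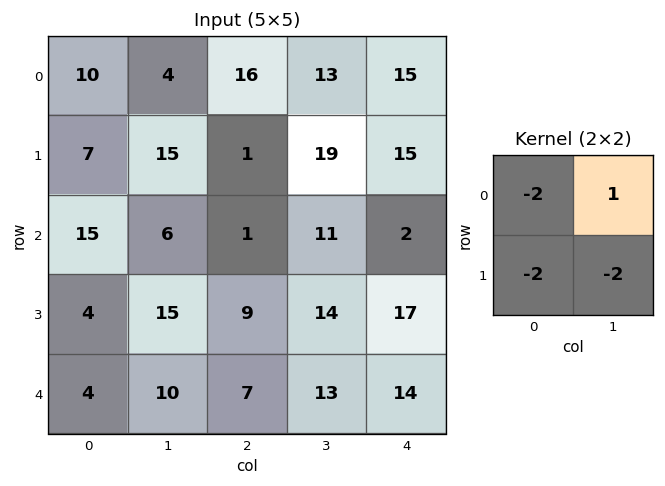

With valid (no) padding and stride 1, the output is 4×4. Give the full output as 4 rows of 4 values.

-60 -24 -59 -79
-41 -43 -7 -49
-62 -59 -37 -82
-21 -55 -44 -65

Output[0,0]: The receptive field on the input at this output position is [10 4 / 7 15]. Elementwise product with the kernel and sum: 10·-2 + 4·1 + 7·-2 + 15·-2.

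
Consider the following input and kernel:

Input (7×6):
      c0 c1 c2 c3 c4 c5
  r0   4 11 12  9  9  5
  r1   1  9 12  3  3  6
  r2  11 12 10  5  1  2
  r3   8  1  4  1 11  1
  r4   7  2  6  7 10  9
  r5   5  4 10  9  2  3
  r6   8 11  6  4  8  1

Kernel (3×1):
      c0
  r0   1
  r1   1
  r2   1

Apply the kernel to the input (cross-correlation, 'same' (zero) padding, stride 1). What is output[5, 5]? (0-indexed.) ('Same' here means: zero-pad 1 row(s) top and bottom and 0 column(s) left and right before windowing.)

13

The receptive field on the zero-padded input at this output position is [9 / 3 / 1]. Elementwise product with the kernel and sum: 9·1 + 3·1 + 1·1.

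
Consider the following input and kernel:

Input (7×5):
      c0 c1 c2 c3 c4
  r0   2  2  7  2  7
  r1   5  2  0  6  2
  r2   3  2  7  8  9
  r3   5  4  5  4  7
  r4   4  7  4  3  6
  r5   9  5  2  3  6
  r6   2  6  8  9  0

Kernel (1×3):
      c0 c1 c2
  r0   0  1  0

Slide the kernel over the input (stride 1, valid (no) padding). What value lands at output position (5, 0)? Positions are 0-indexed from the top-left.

The receptive field on the input at this output position is [9 5 2]. Elementwise product with the kernel and sum: 5·1.

5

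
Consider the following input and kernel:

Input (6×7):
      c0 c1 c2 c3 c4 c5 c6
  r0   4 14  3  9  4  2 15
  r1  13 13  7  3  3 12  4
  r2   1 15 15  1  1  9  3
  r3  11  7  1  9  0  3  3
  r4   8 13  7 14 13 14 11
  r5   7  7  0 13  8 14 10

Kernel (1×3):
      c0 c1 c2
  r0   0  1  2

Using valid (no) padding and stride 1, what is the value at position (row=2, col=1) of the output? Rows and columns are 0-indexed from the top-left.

The receptive field on the input at this output position is [15 15 1]. Elementwise product with the kernel and sum: 15·1 + 1·2.

17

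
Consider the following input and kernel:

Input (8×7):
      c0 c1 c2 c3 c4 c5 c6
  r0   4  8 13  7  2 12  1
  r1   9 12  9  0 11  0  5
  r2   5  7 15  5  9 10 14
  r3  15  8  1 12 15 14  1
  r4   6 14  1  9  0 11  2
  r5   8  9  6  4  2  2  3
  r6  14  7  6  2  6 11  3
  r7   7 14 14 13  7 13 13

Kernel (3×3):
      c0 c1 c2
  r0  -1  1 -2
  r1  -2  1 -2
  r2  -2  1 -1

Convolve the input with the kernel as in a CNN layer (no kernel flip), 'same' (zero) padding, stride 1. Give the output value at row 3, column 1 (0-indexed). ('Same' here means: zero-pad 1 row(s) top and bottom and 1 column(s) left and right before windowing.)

The receptive field on the zero-padded input at this output position is [5 7 15 / 15 8 1 / 6 14 1]. Elementwise product with the kernel and sum: 5·-1 + 7·1 + 15·-2 + 15·-2 + 8·1 + 1·-2 + 6·-2 + 14·1 + 1·-1.

-51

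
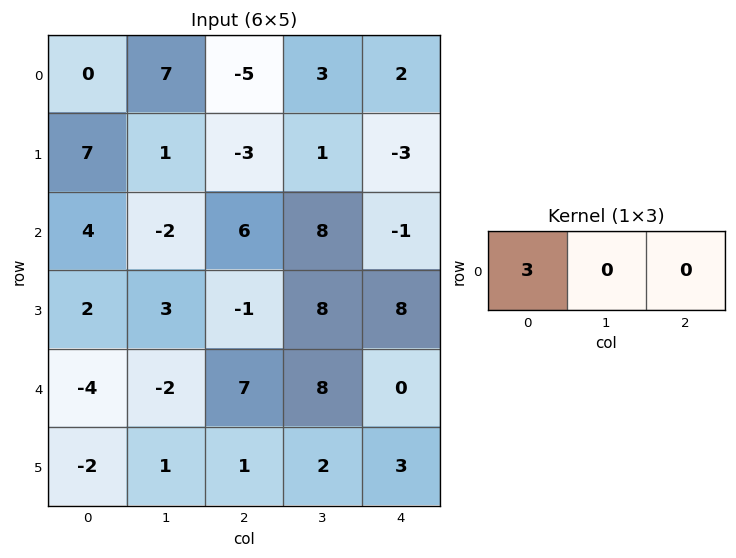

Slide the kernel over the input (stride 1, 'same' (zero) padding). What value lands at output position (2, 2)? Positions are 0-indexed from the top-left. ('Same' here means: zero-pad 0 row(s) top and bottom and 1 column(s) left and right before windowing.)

The receptive field on the zero-padded input at this output position is [-2 6 8]. Elementwise product with the kernel and sum: -2·3.

-6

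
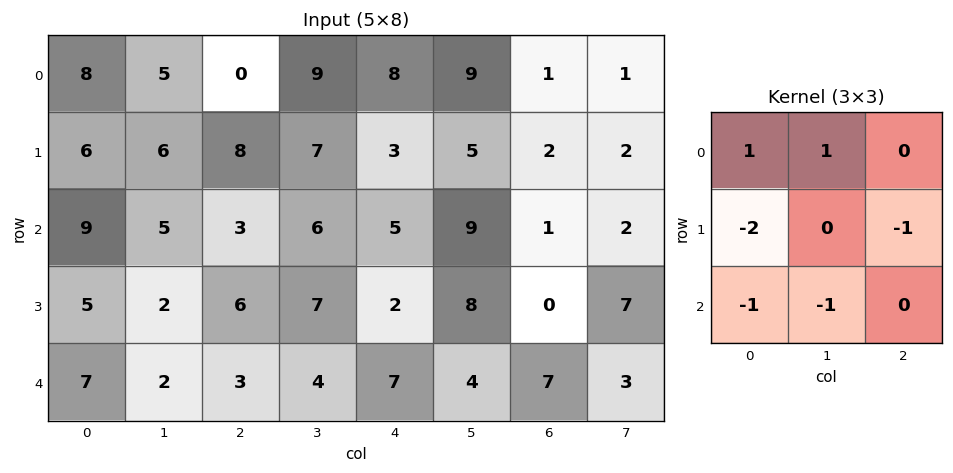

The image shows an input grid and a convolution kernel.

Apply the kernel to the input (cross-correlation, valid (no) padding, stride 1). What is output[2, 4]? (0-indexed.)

The receptive field on the input at this output position is [5 9 1 / 2 8 0 / 7 4 7]. Elementwise product with the kernel and sum: 5·1 + 9·1 + 2·-2 + 0·-1 + 7·-1 + 4·-1.

-1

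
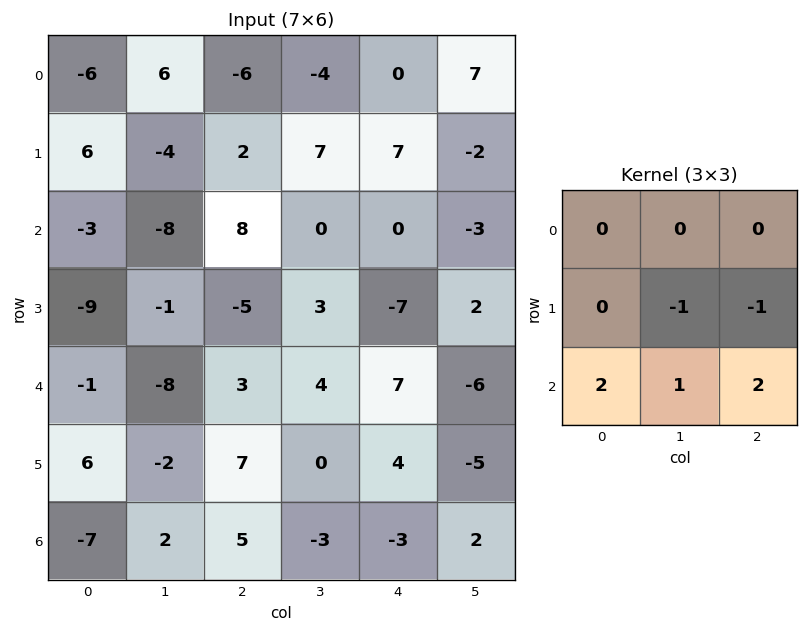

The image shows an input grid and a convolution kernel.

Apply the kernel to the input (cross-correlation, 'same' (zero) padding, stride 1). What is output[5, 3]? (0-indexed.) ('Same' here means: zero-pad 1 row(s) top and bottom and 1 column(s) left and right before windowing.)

The receptive field on the zero-padded input at this output position is [3 4 7 / 7 0 4 / 5 -3 -3]. Elementwise product with the kernel and sum: 0·-1 + 4·-1 + 5·2 + -3·1 + -3·2.

-3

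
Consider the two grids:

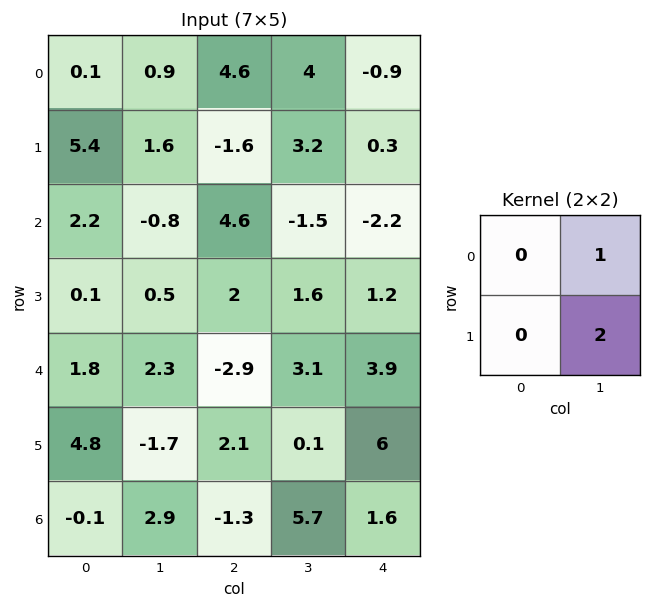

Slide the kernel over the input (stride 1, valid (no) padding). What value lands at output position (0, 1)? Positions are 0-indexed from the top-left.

1.4

The receptive field on the input at this output position is [0.9 4.6 / 1.6 -1.6]. Elementwise product with the kernel and sum: 4.6·1 + -1.6·2.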